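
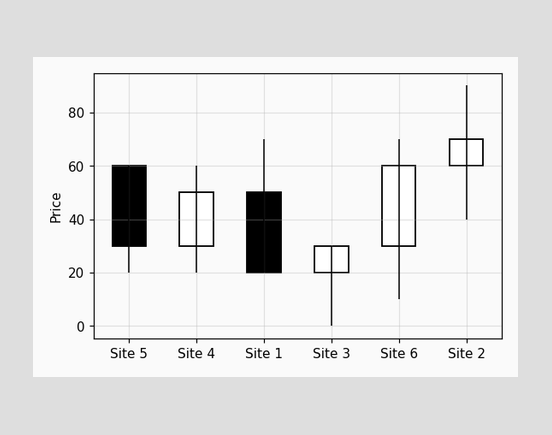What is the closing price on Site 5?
30

The Site 5 candle closes at 30.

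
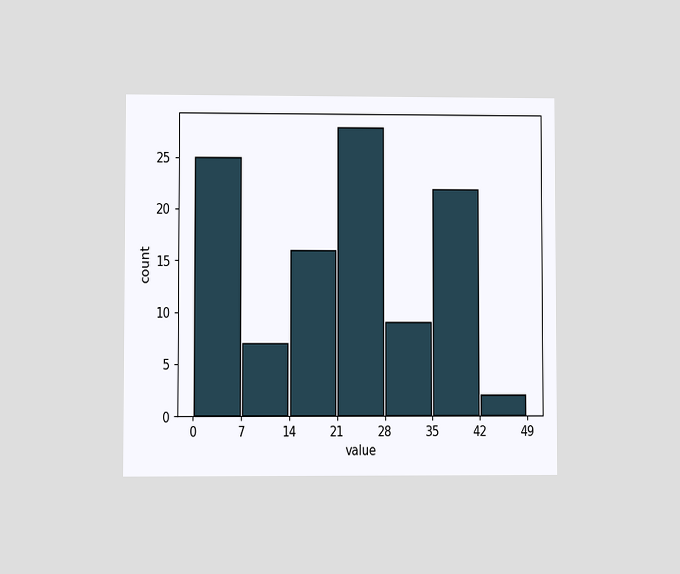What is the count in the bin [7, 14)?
The chart is viewed at a slight angle. The [7, 14) bin has height 7.

7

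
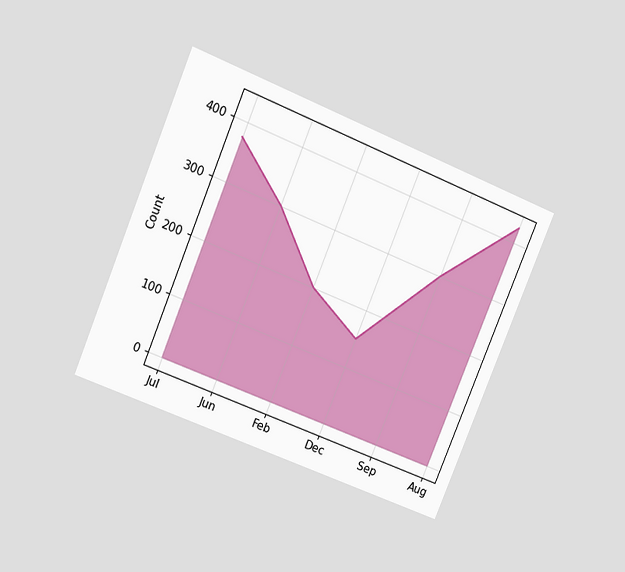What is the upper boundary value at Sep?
300

The chart is tilted about 22° clockwise and viewed at a slight angle. At Sep the upper boundary is at 300.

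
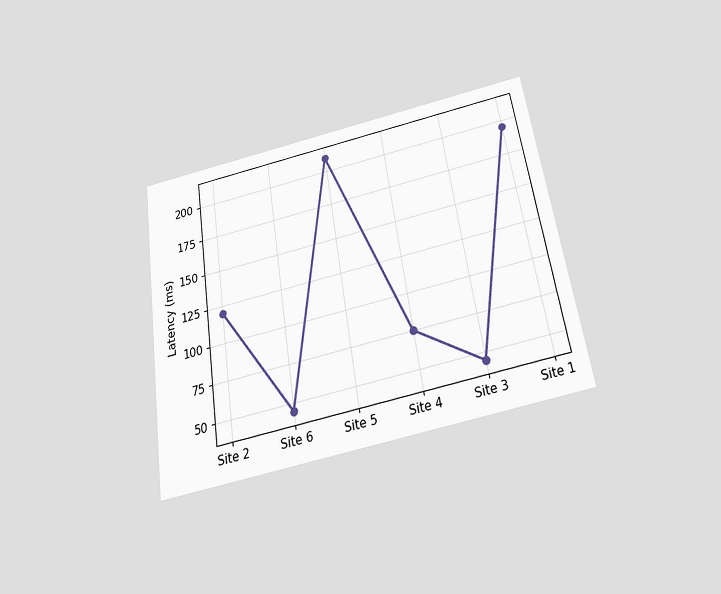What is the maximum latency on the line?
The chart is tilted about 9° counter-clockwise and viewed slightly from below. The highest point is at Site 5, and reading across to the y-axis gives 210ms.

210ms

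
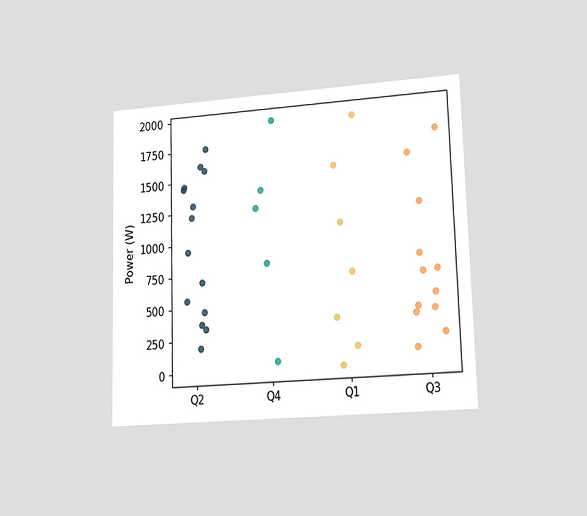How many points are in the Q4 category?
The chart is viewed at a slight angle. Counting the markers in the Q4 column gives 5.

5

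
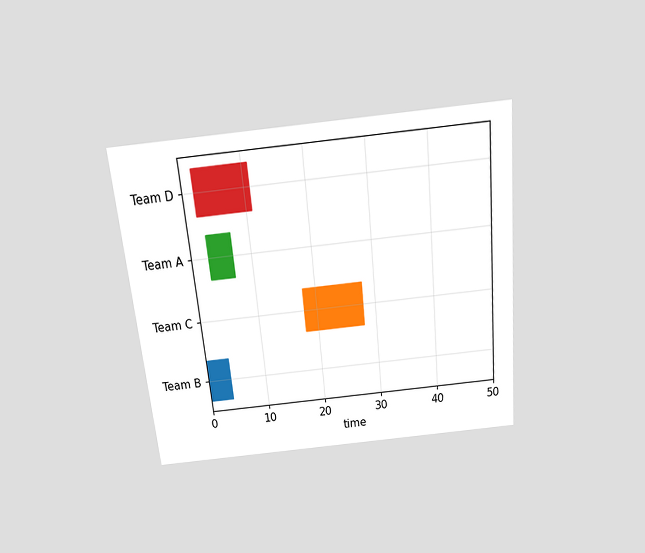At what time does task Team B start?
The chart is tilted about 6° counter-clockwise and viewed slightly from above. The Team B bar begins at t=0.

0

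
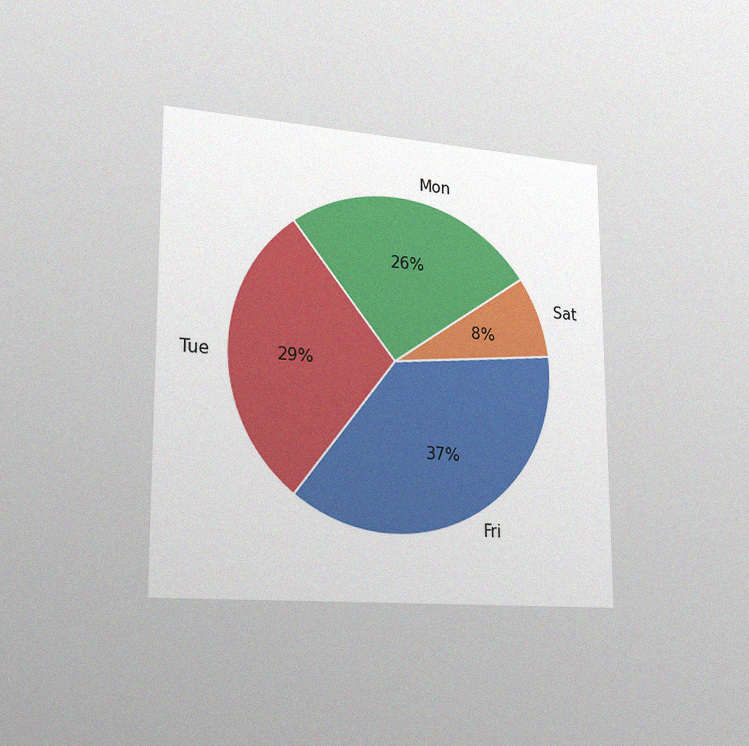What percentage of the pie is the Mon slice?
The chart is viewed slightly from the left, with some photo noise. The Mon slice takes up 26% of the pie.

26%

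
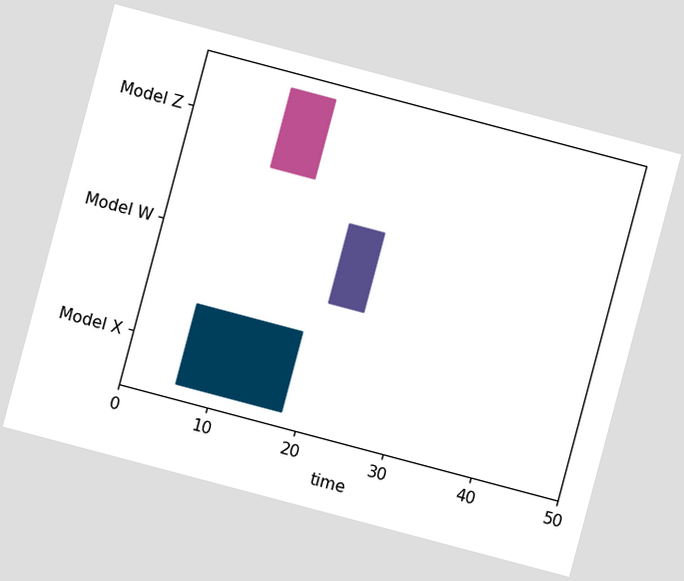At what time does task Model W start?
The chart is tilted about 15° clockwise. The Model W bar begins at t=20.

20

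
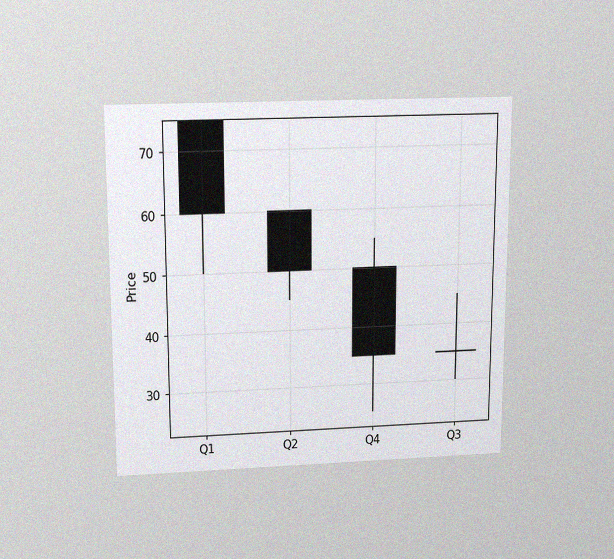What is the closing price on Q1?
The chart is viewed slightly from above, with some photo noise. The Q1 candle closes at 60.

60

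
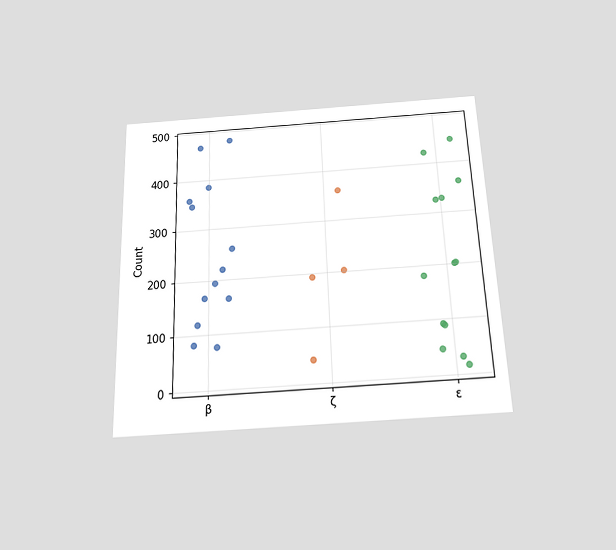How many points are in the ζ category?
4

The chart is tilted about 2° counter-clockwise and viewed slightly from below. Counting the markers in the ζ column gives 4.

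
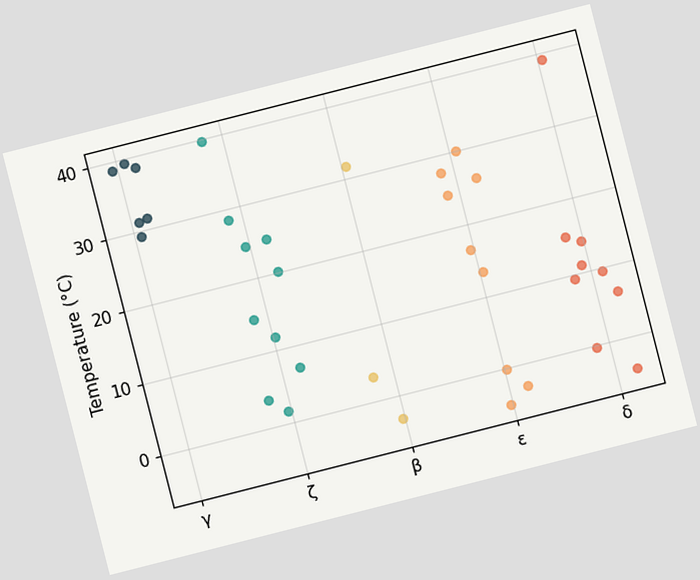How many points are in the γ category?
6

The chart is tilted about 14° counter-clockwise. Counting the markers in the γ column gives 6.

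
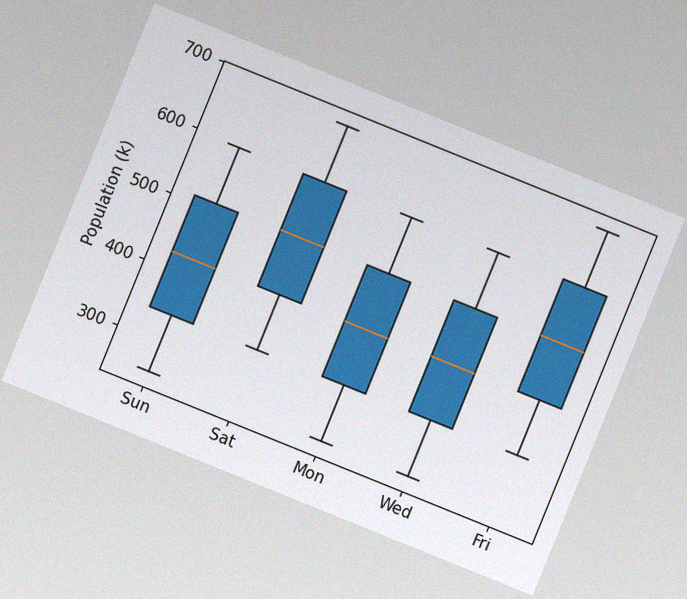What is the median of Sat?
The chart is tilted about 22° clockwise, with some photo noise. The median line in the Sat box sits at 510k.

510k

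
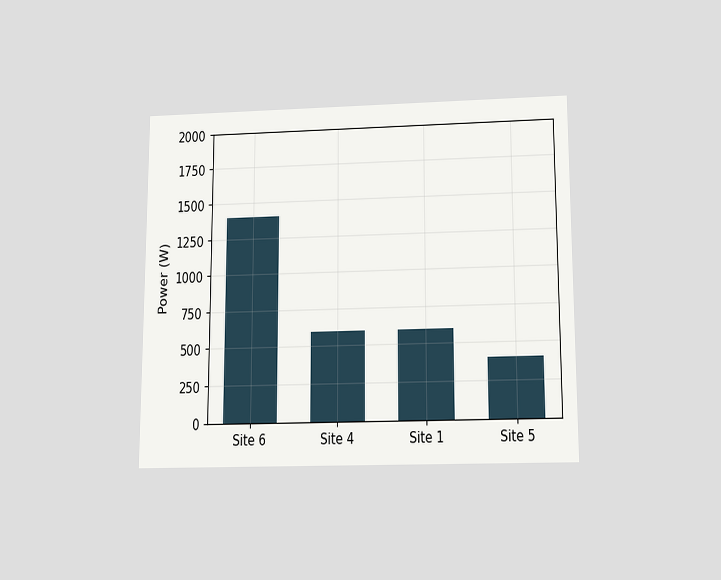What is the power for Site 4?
600W

The chart is viewed slightly from below. Reading along the chart's y-axis, the Site 4 bar reaches 600W.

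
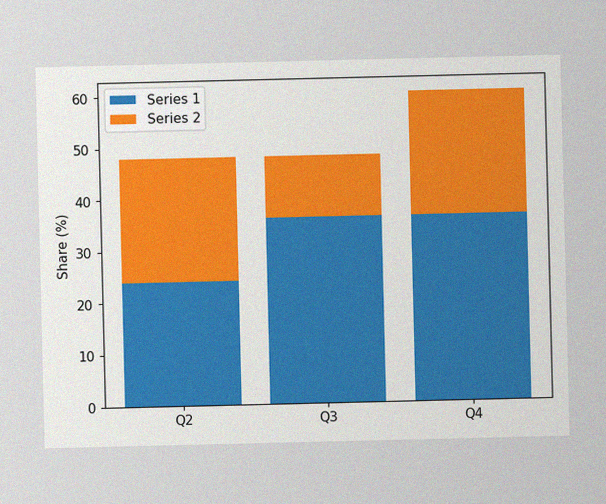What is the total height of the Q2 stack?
48%

The image has some photo noise and uneven lighting. The Q2 stack's top reaches 48% on the y-axis.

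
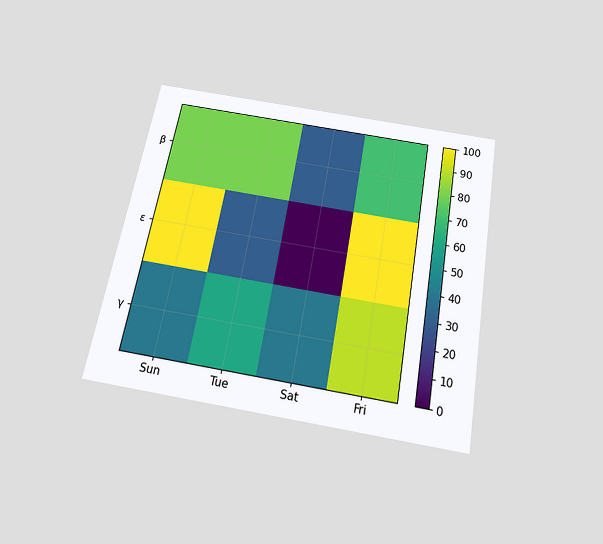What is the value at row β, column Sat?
30

The chart is tilted about 10° clockwise and viewed slightly from below. Matching cell (β, Sat) against the colorbar gives 30.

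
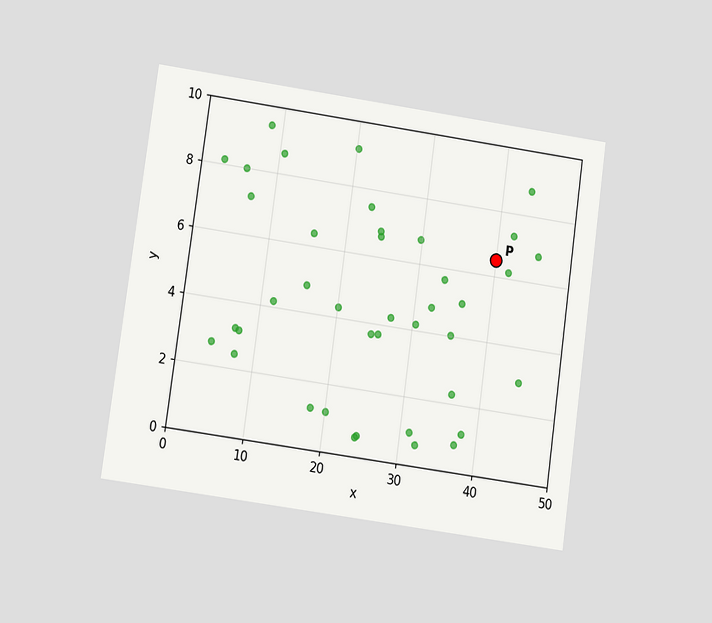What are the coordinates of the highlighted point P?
The chart is tilted about 8° clockwise and viewed at a slight angle. Following the gridlines from P to each axis, P sits at (40, 6.5).

(40, 6.5)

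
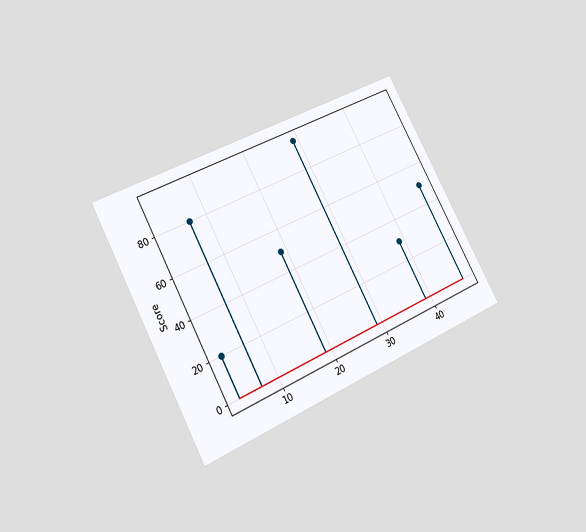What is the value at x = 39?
30

The chart is tilted about 28° counter-clockwise and viewed at a slight angle. The stem at x=39 reaches 30.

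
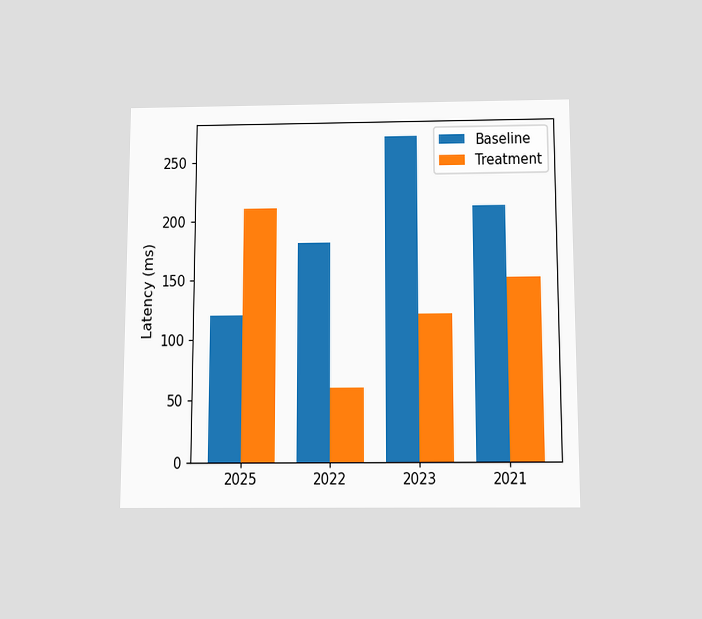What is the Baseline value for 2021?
210ms

The chart is viewed slightly from below. The Baseline bar at 2021 reaches 210ms on the y-axis.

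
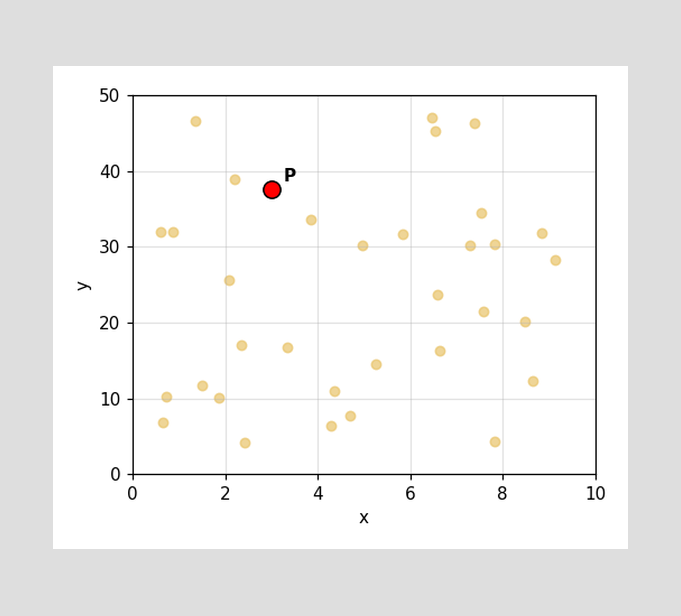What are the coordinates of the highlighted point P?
Following the gridlines from P to each axis, P sits at (3, 37.5).

(3, 37.5)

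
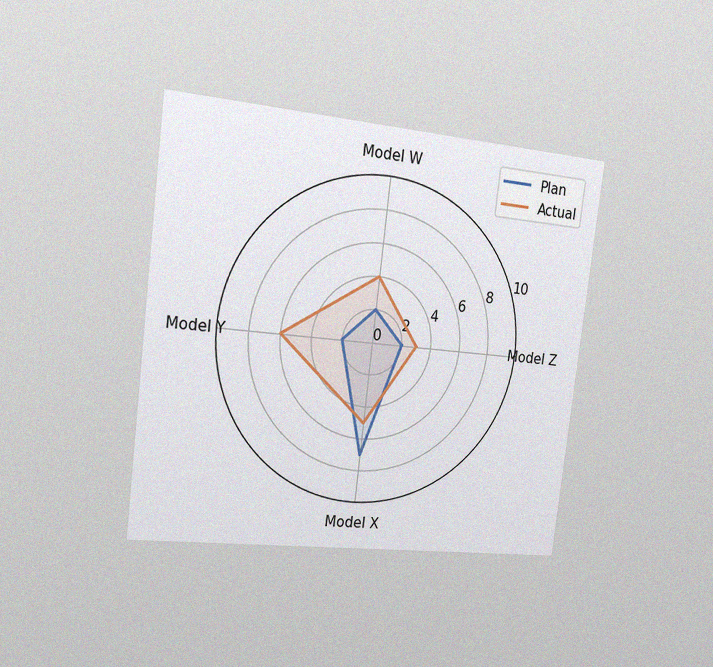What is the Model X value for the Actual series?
The chart is tilted about 7° clockwise and viewed slightly from the left, with some photo noise. On the Model X axis, Actual reaches 5.

5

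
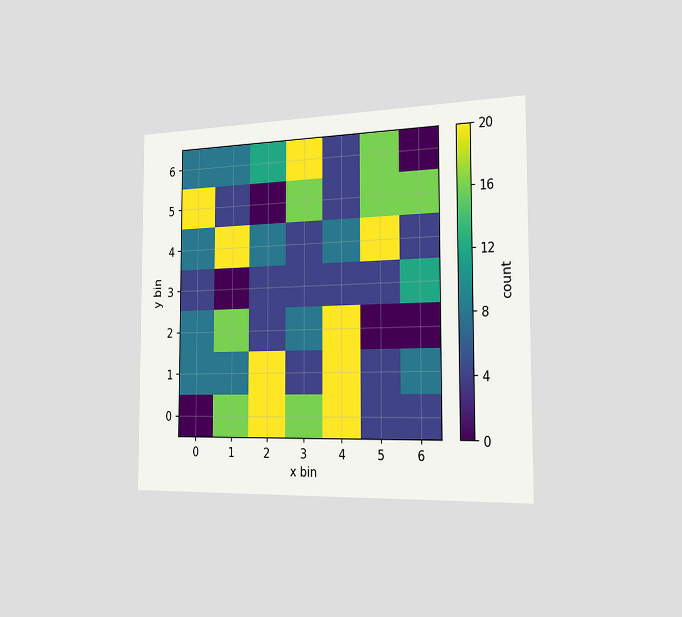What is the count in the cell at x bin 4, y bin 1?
20

The chart is viewed slightly from the right. Matching the cell (4, 1) against the colorbar gives 20.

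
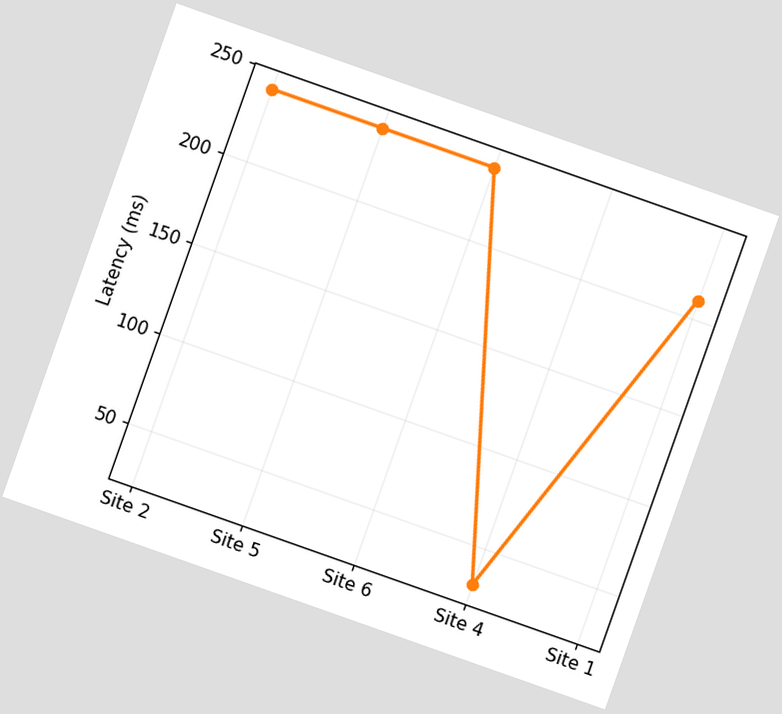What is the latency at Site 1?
210ms

The chart is tilted about 19° clockwise. At Site 1, the line is at 210ms.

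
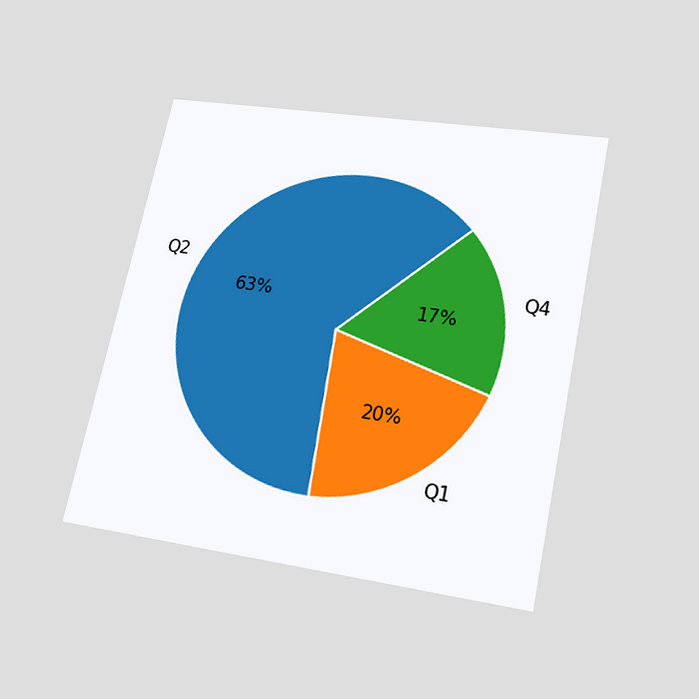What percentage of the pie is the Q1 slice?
The chart is tilted about 12° clockwise and viewed slightly from below. The Q1 slice takes up 20% of the pie.

20%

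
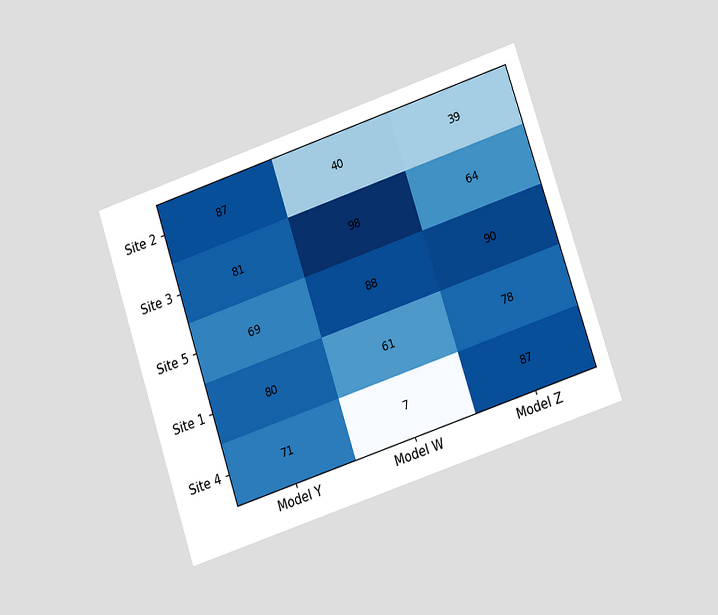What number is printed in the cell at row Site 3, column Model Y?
81

The chart is tilted about 18° counter-clockwise and viewed at a slight angle. The (Site 3, Model Y) cell reads 81.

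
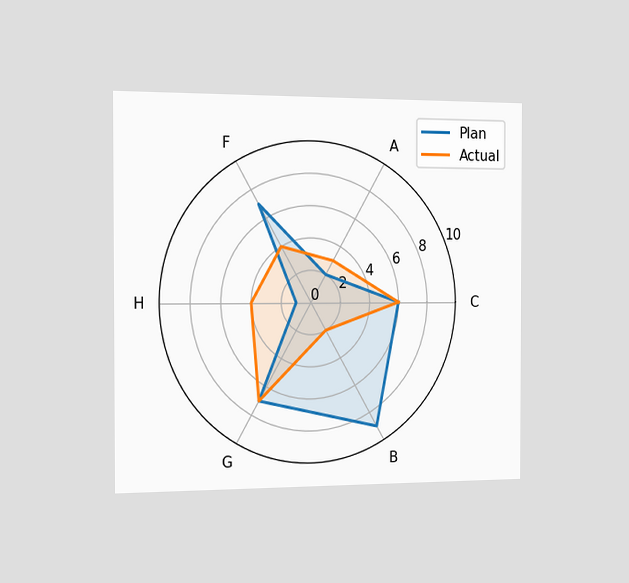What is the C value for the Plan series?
6

The chart is viewed slightly from the left. On the C axis, Plan reaches 6.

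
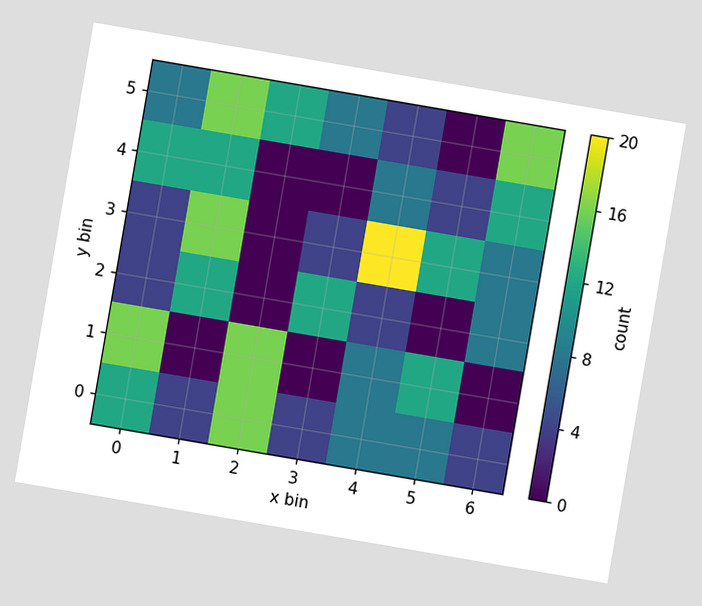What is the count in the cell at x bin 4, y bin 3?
20

The chart is tilted about 10° clockwise. Matching the cell (4, 3) against the colorbar gives 20.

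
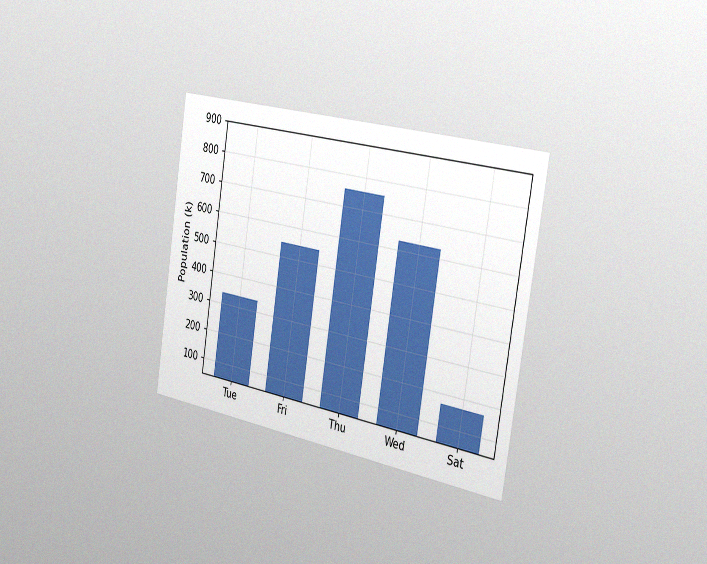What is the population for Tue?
The chart is tilted about 9° clockwise and viewed slightly from the right, with some photo noise. Reading along the chart's y-axis, the Tue bar reaches 336k.

336k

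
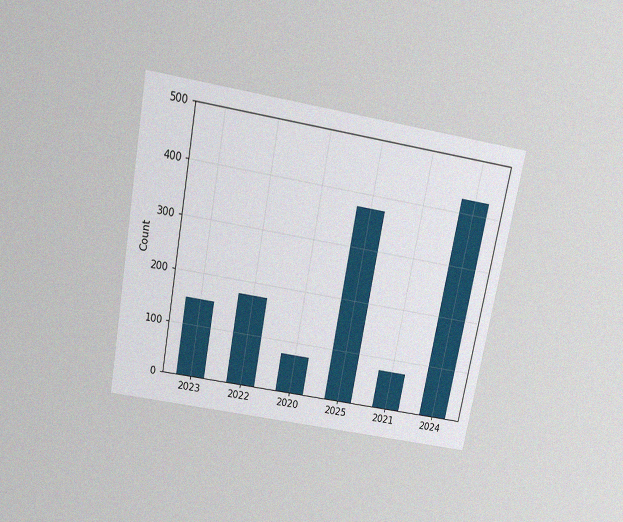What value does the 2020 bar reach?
The chart is tilted about 11° clockwise and viewed slightly from above, with some photo noise. Reading along the chart's y-axis, the 2020 bar reaches 75.

75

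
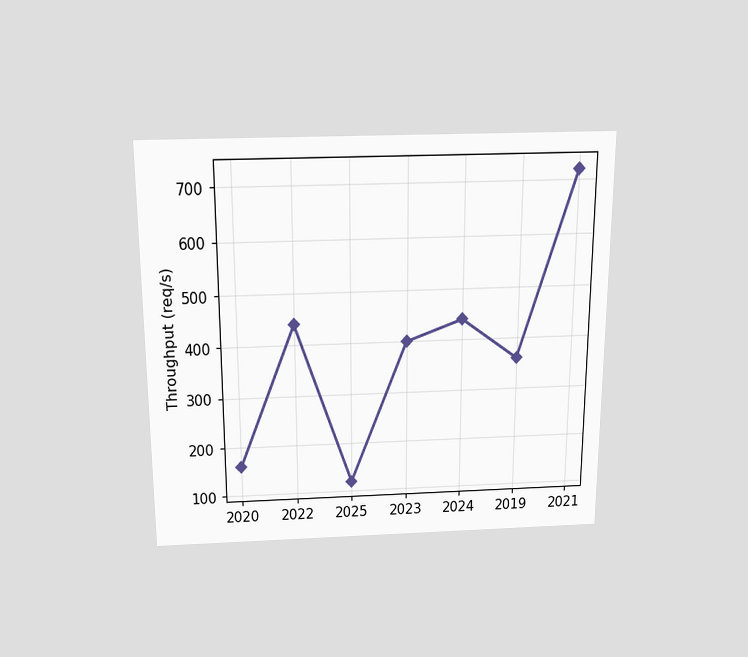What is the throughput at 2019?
The chart is viewed slightly from above. At 2019, the line is at 360req/s.

360req/s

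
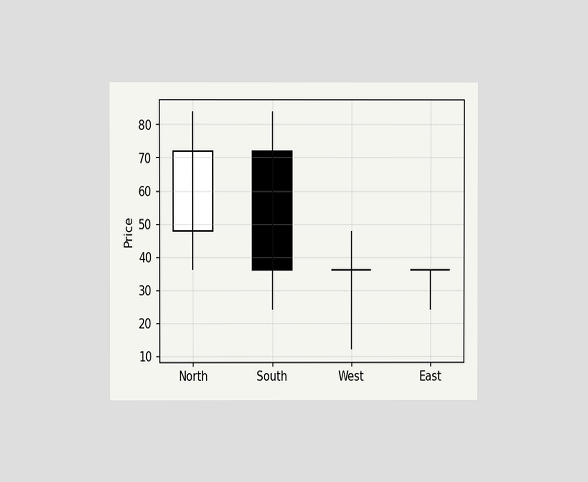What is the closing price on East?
36

The chart is viewed at a slight angle. The East candle closes at 36.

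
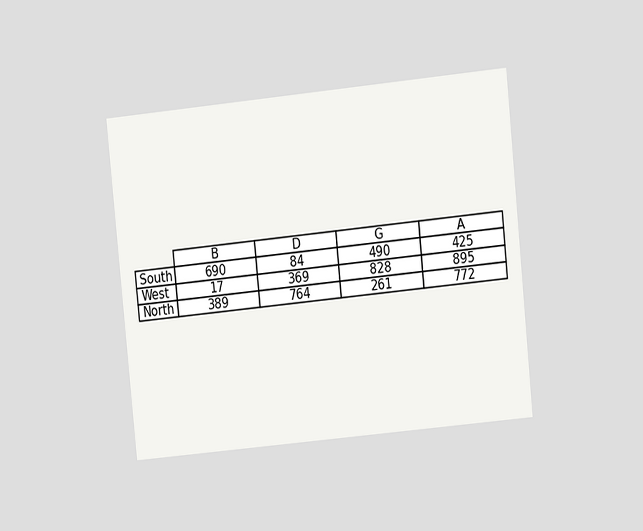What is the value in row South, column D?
The chart is tilted about 6° counter-clockwise and viewed at a slight angle. The (South, D) cell reads 84.

84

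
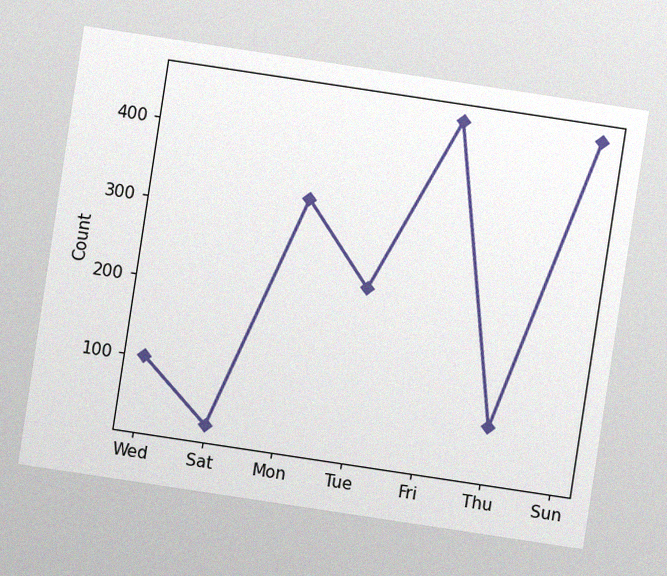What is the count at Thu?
75

The chart is tilted about 9° clockwise, with some photo noise. At Thu, the line is at 75.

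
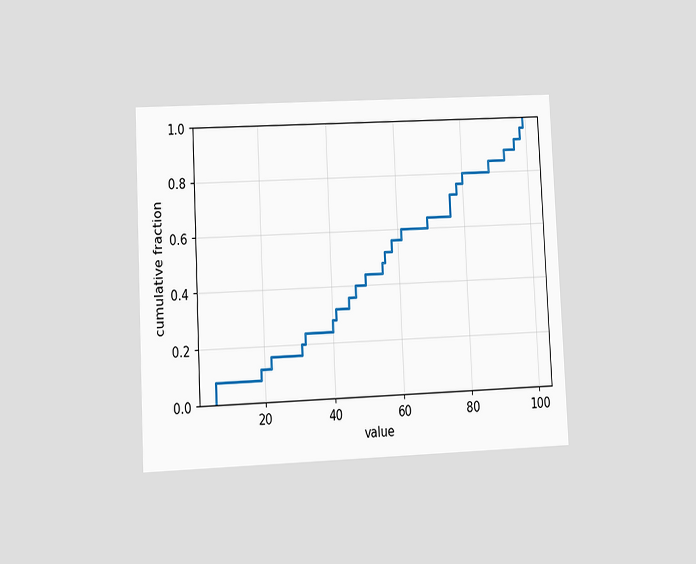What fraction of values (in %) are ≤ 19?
12%

The chart is tilted about 3° counter-clockwise and viewed at a slight angle. At x=19 the ECDF step is at 12%.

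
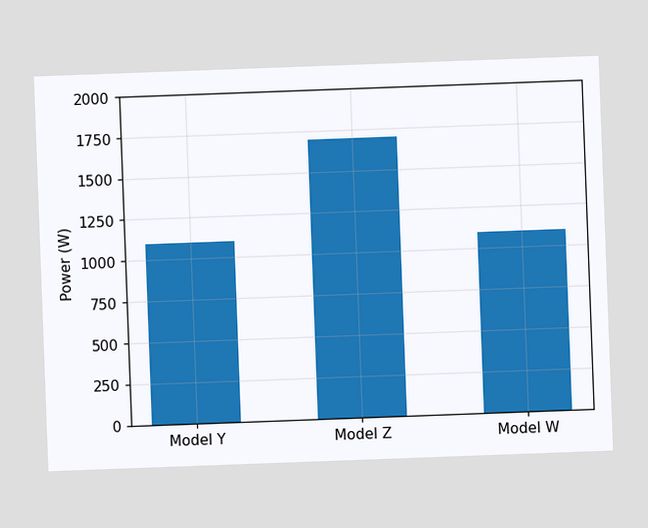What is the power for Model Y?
1100W

The chart is tilted about 2° counter-clockwise. Reading along the chart's y-axis, the Model Y bar reaches 1100W.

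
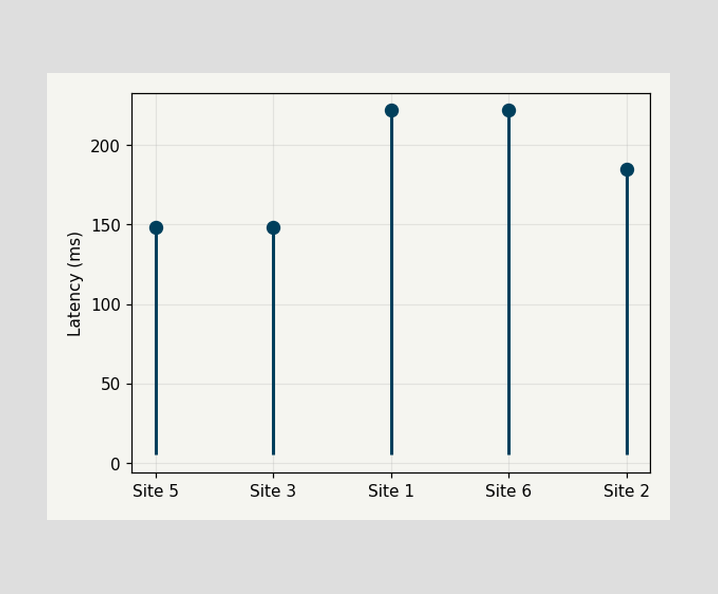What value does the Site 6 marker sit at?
The Site 6 marker sits at 222ms.

222ms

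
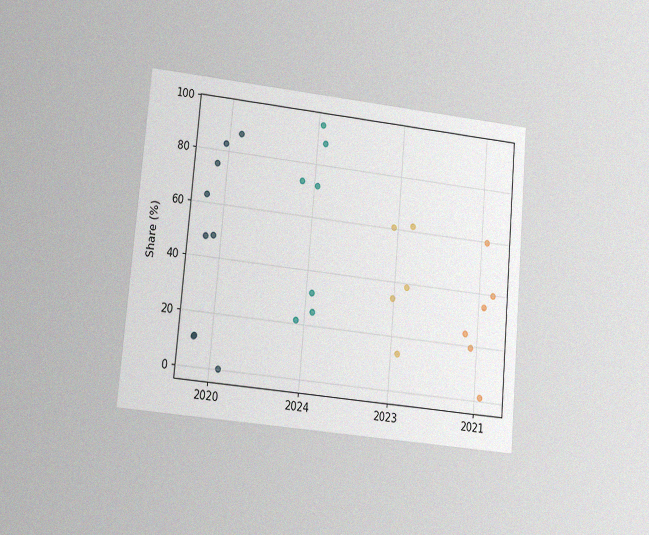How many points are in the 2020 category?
9

The chart is tilted about 5° clockwise and viewed at a slight angle, with some photo noise. Counting the markers in the 2020 column gives 9.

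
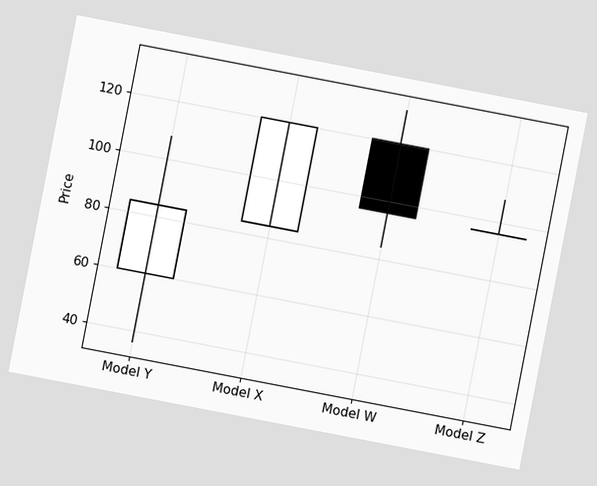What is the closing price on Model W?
The chart is tilted about 11° clockwise. The Model W candle closes at 96.

96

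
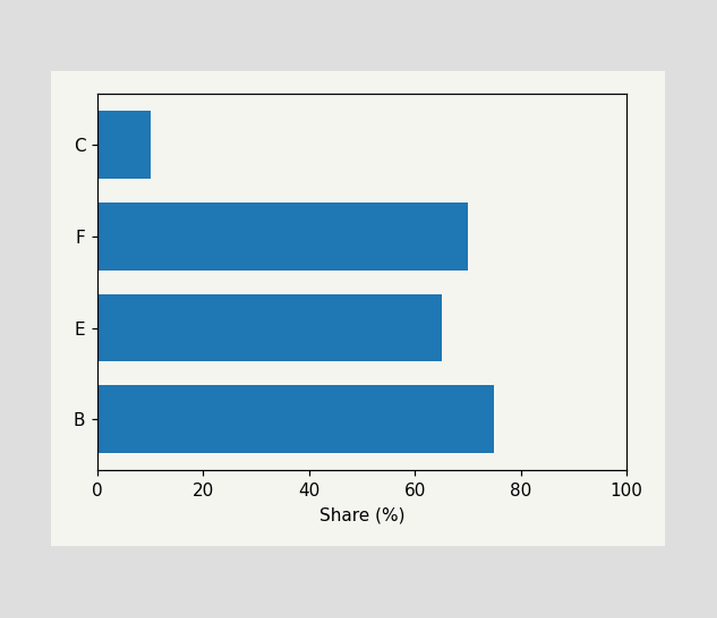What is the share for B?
Reading along the chart's x-axis, the B bar reaches 75%.

75%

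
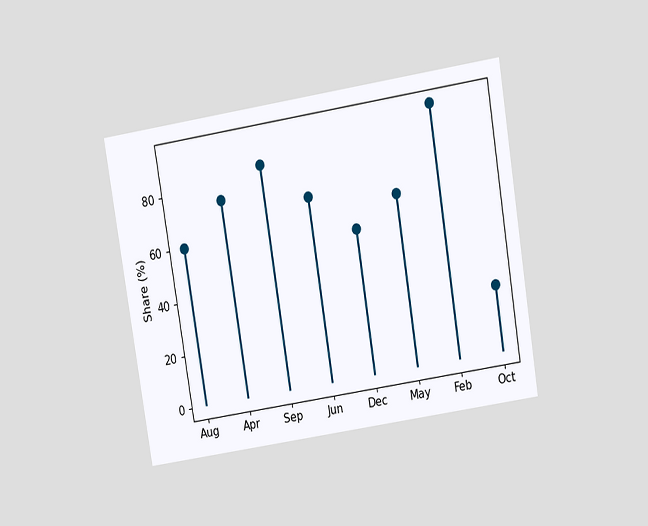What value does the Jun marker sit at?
70%

The chart is tilted about 9° counter-clockwise and viewed slightly from above. The Jun marker sits at 70%.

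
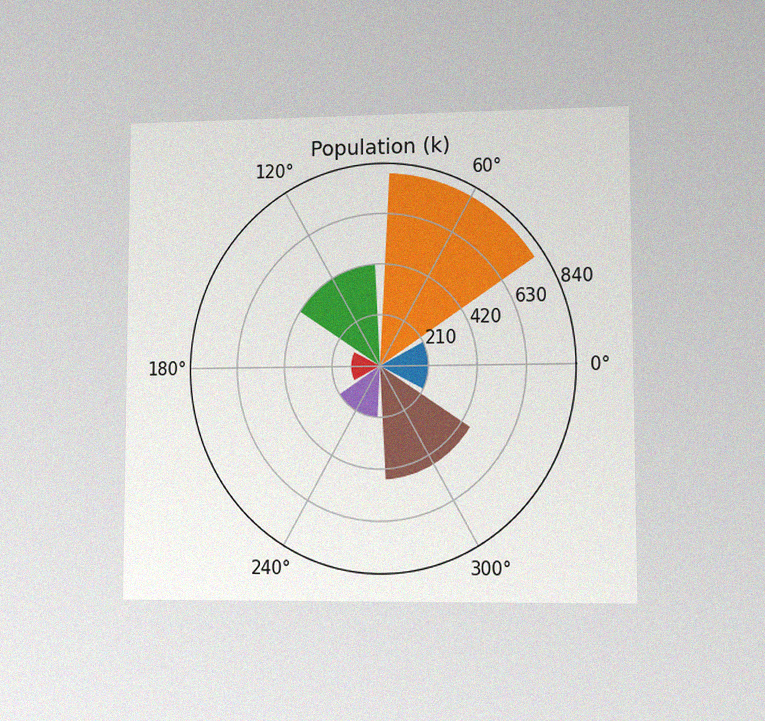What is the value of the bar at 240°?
The chart is viewed at a slight angle, with some photo noise. The bar at 240° reaches 210k on the radial axis.

210k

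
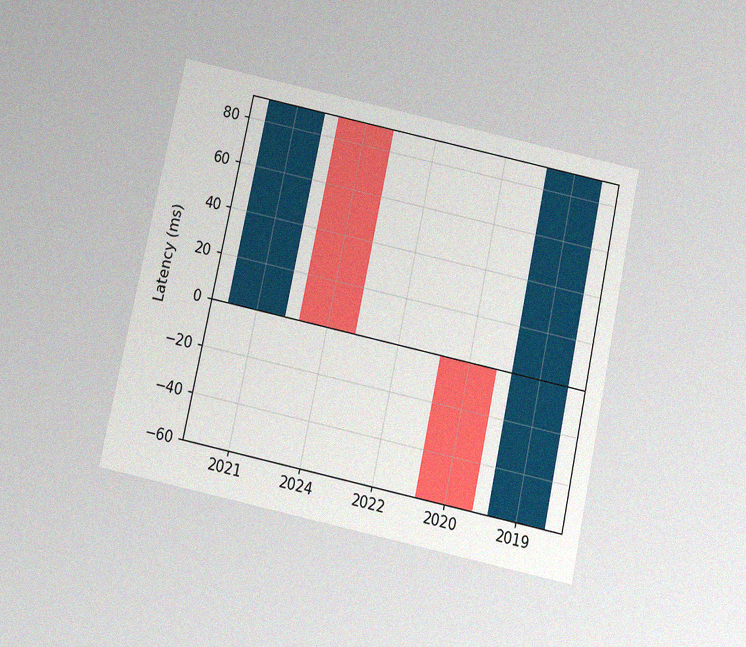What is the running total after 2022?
The chart is tilted about 12° clockwise and viewed slightly from below, with some photo noise. After 2022 the running total reaches 0ms.

0ms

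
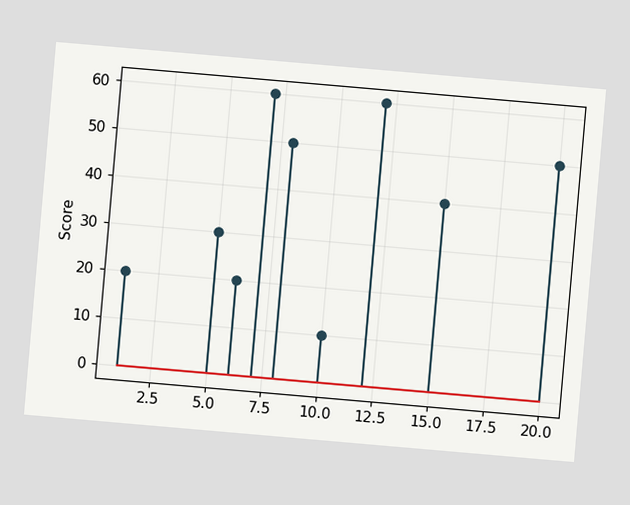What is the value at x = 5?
The chart is tilted about 5° clockwise. The stem at x=5 reaches 30.

30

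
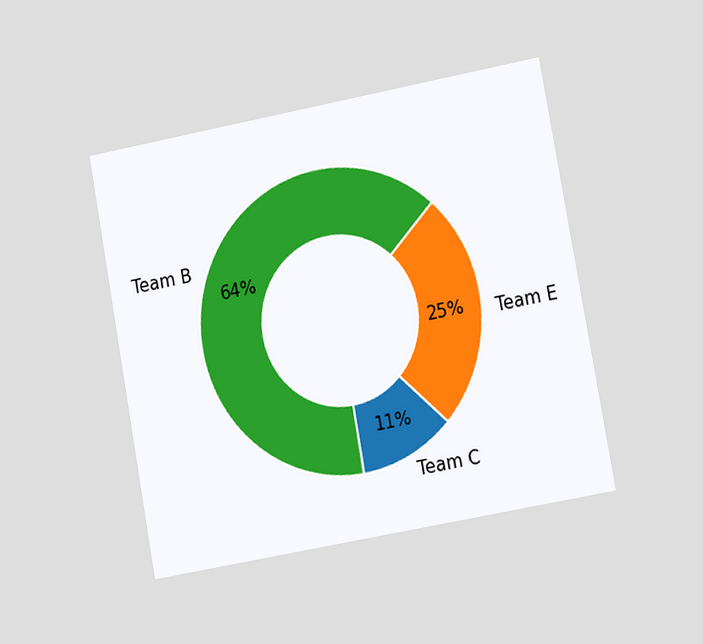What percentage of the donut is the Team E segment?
25%

The chart is tilted about 10° counter-clockwise and viewed slightly from the right. The Team E segment takes up 25% of the ring.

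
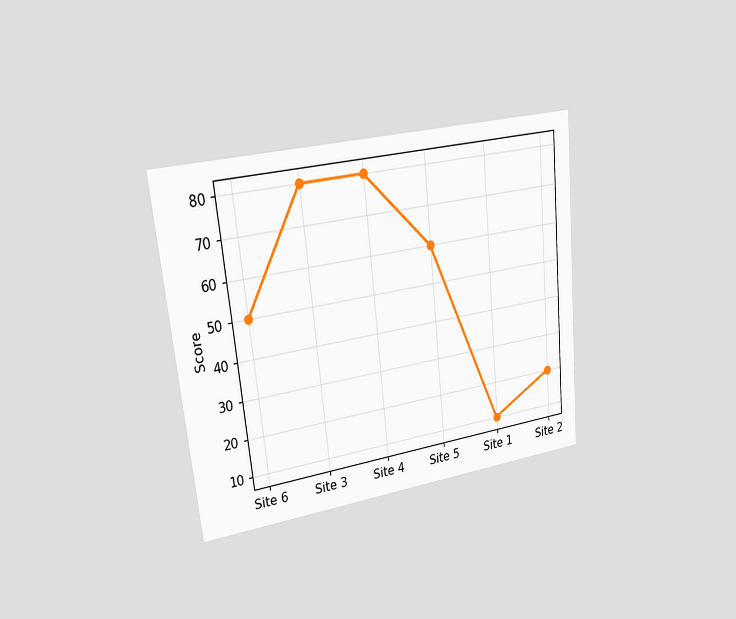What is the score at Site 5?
60

The chart is tilted about 6° counter-clockwise and viewed slightly from the left. At Site 5, the line is at 60.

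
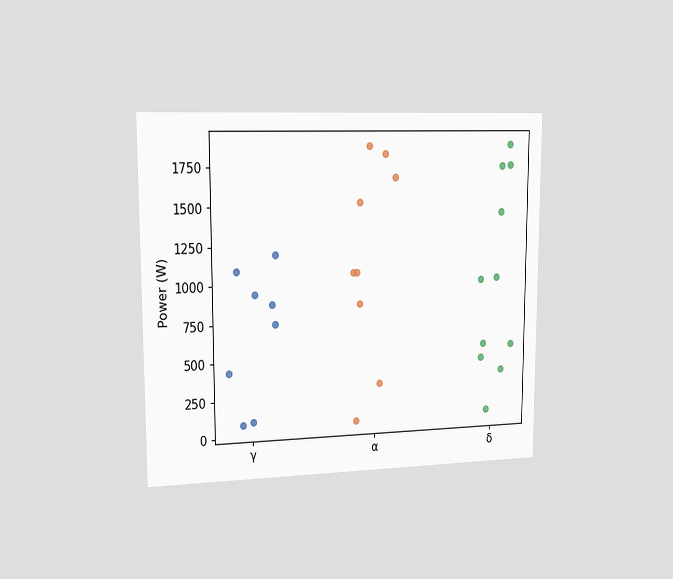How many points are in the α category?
9

The chart is viewed slightly from the left. Counting the markers in the α column gives 9.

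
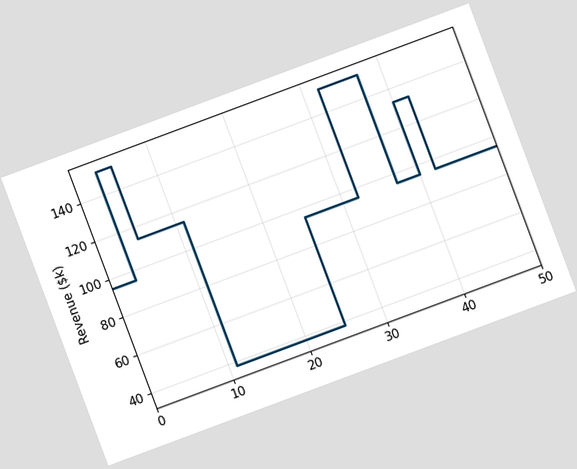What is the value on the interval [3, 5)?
The chart is tilted about 20° counter-clockwise. On [3, 5) the step sits at $152k.

$152k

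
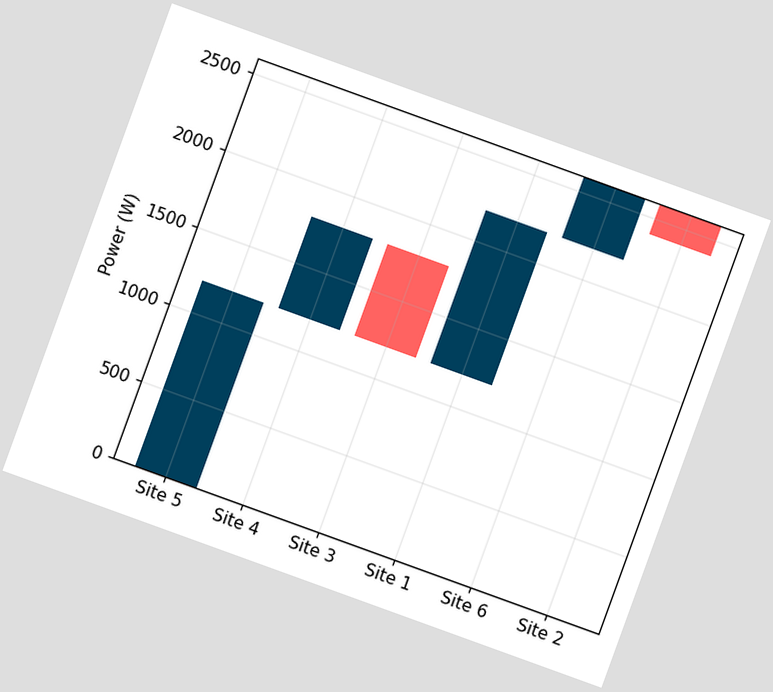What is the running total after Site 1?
2200W

The chart is tilted about 20° clockwise. After Site 1 the running total reaches 2200W.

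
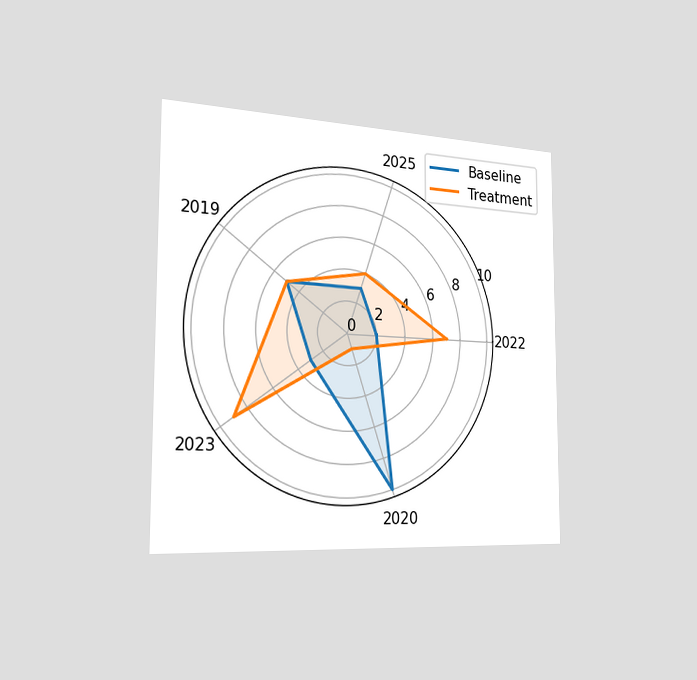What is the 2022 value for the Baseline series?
2

The chart is viewed slightly from the left. On the 2022 axis, Baseline reaches 2.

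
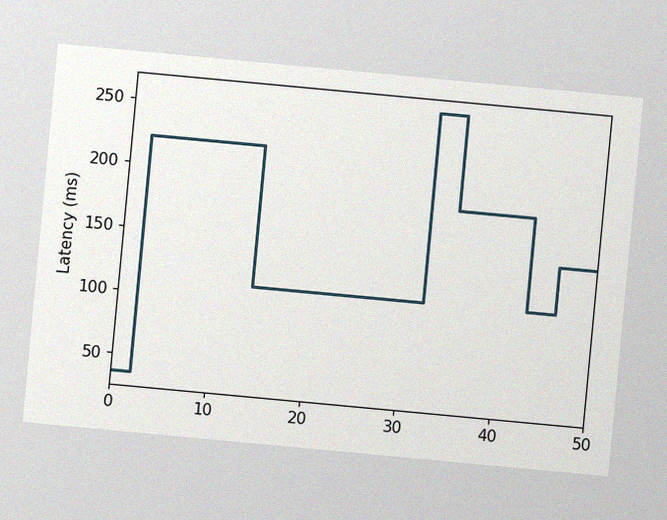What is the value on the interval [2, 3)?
The chart is tilted about 5° clockwise, with some photo noise. On [2, 3) the step sits at 222ms.

222ms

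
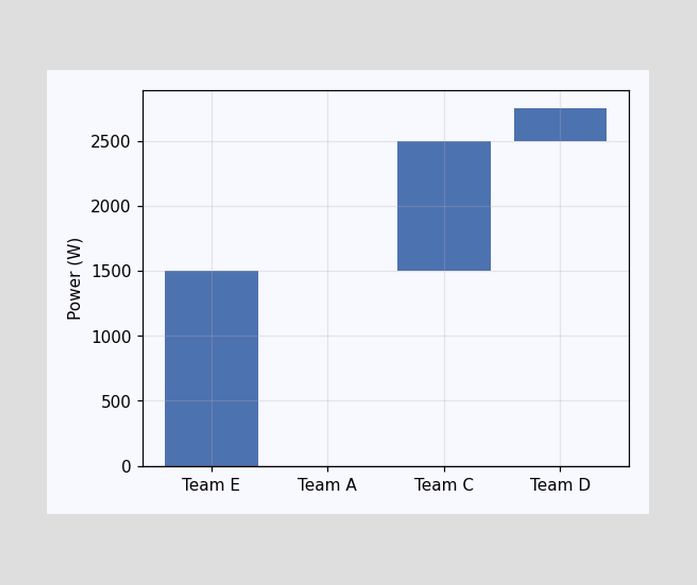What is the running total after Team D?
After Team D the running total reaches 2750W.

2750W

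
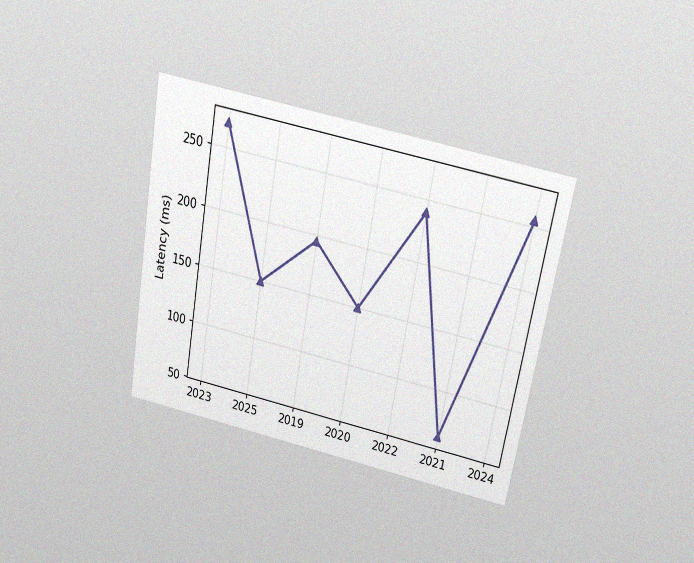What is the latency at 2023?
The chart is tilted about 10° clockwise and viewed slightly from above, with some photo noise. At 2023, the line is at 270ms.

270ms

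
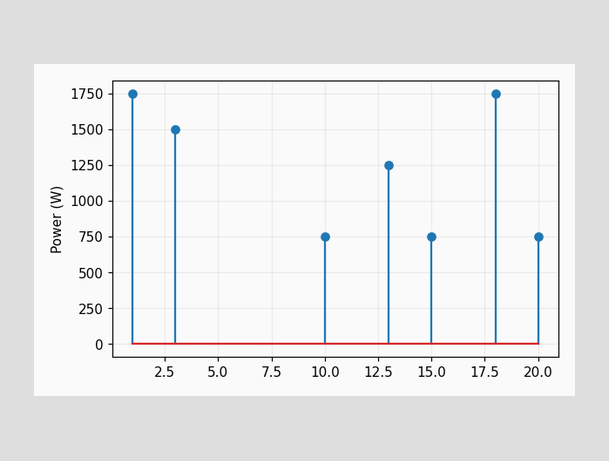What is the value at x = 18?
The stem at x=18 reaches 1750W.

1750W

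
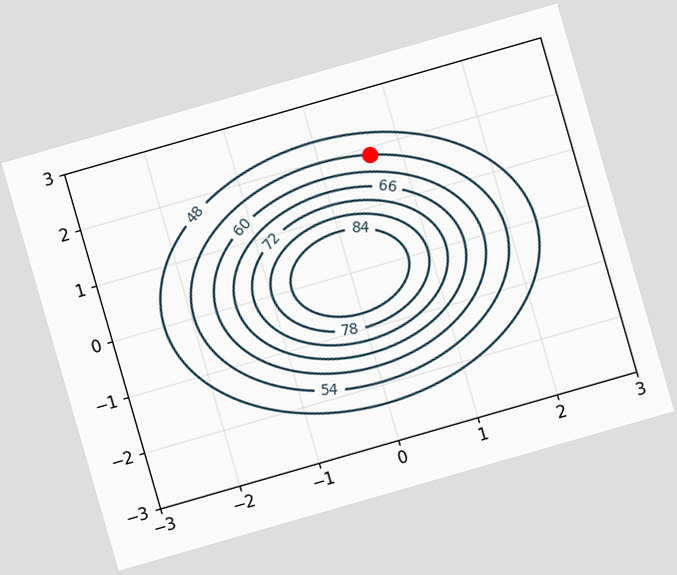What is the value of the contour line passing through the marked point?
The chart is tilted about 16° counter-clockwise. The marked point sits on the contour labelled 54.

54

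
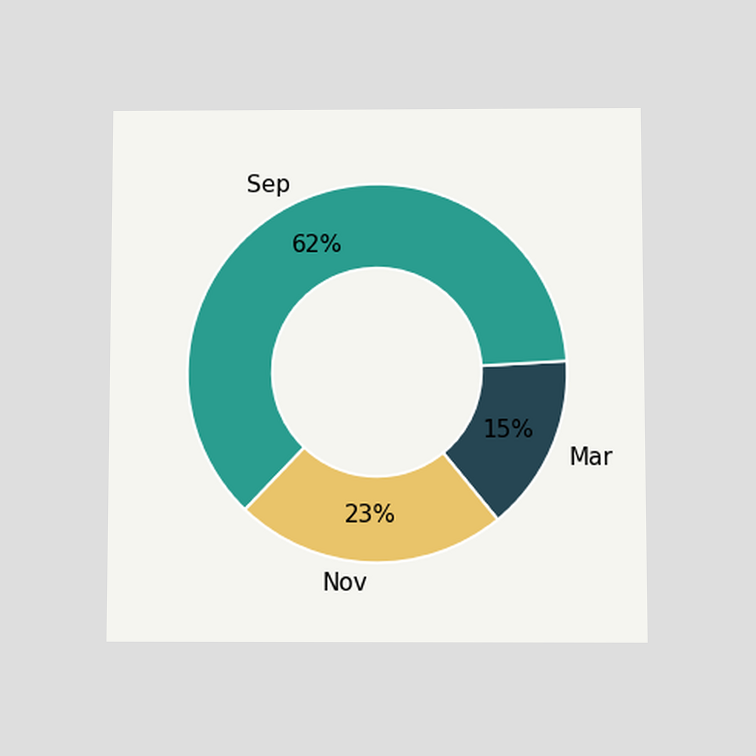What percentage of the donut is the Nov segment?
The chart is viewed slightly from below. The Nov segment takes up 23% of the ring.

23%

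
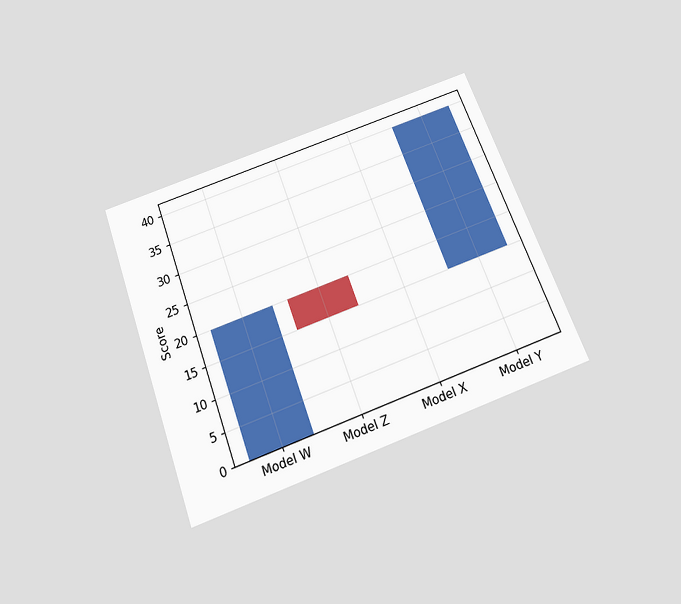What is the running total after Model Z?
15

The chart is tilted about 20° counter-clockwise and viewed slightly from below. After Model Z the running total reaches 15.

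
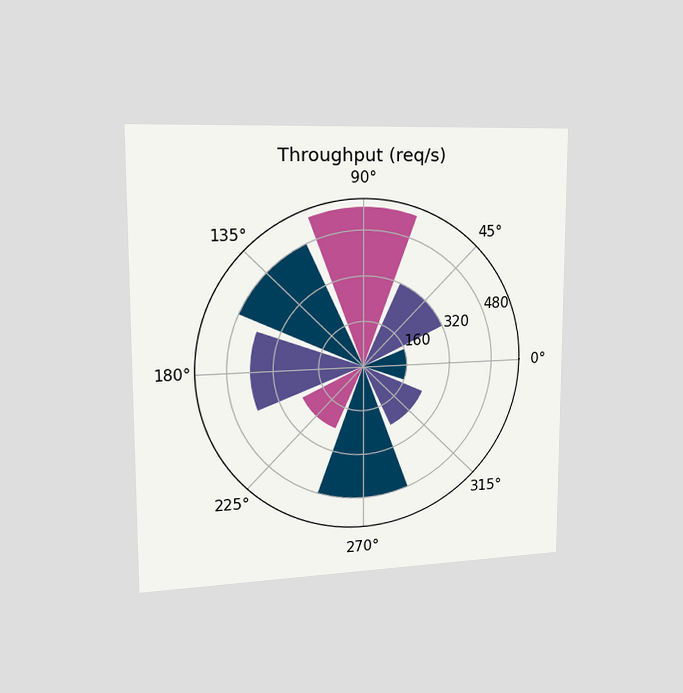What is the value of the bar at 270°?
480req/s

The chart is viewed slightly from the left. The bar at 270° reaches 480req/s on the radial axis.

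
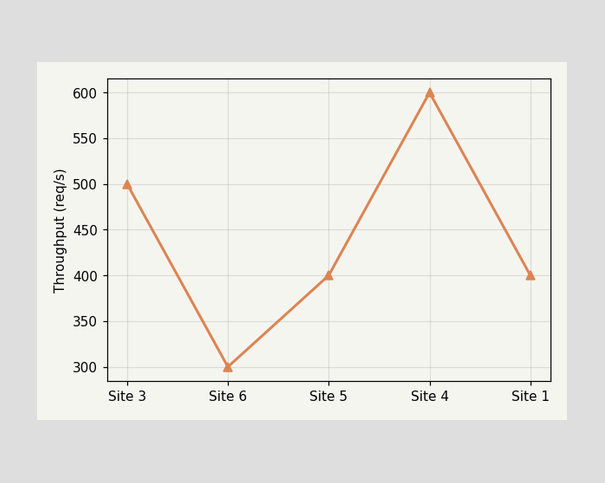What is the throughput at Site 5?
400req/s

At Site 5, the line is at 400req/s.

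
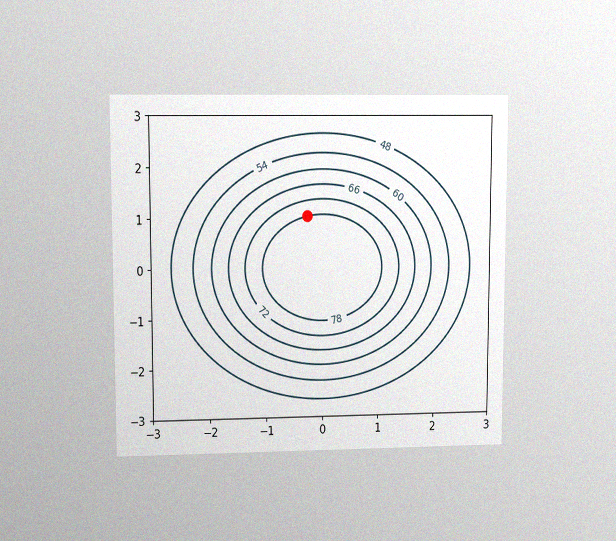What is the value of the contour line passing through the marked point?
The chart is viewed at a slight angle, with some photo noise. The marked point sits on the contour labelled 78.

78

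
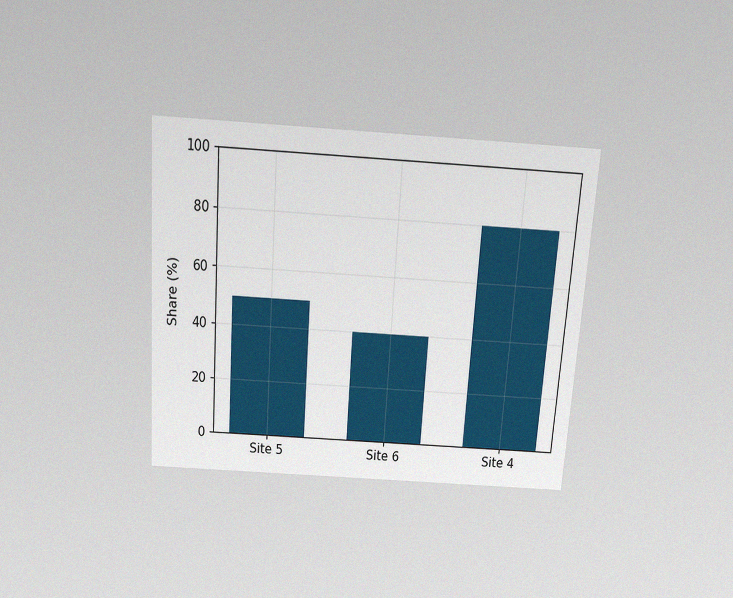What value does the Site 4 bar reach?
80%

The chart is tilted about 4° clockwise and viewed slightly from above, with some photo noise. Reading along the chart's y-axis, the Site 4 bar reaches 80%.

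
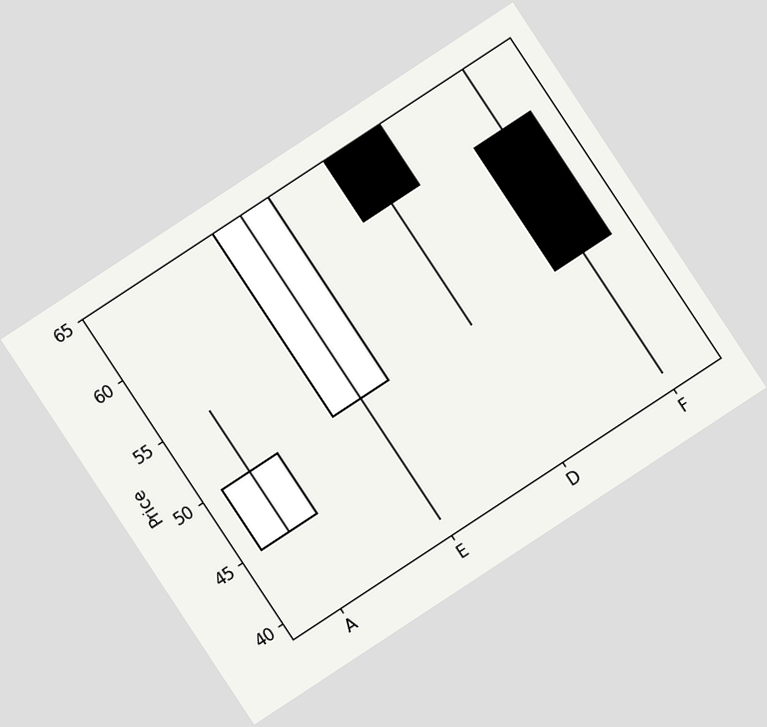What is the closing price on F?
50

The chart is tilted about 33° counter-clockwise. The F candle closes at 50.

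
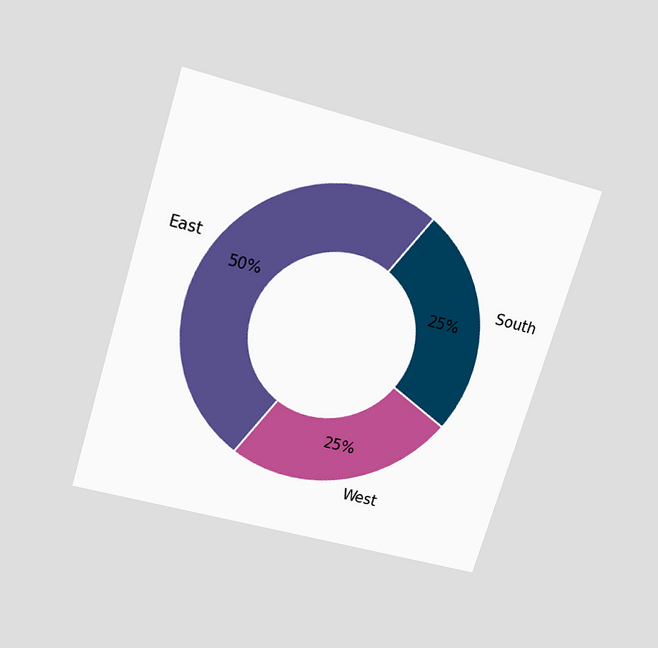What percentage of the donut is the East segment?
The chart is tilted about 17° clockwise and viewed slightly from above. The East segment takes up 50% of the ring.

50%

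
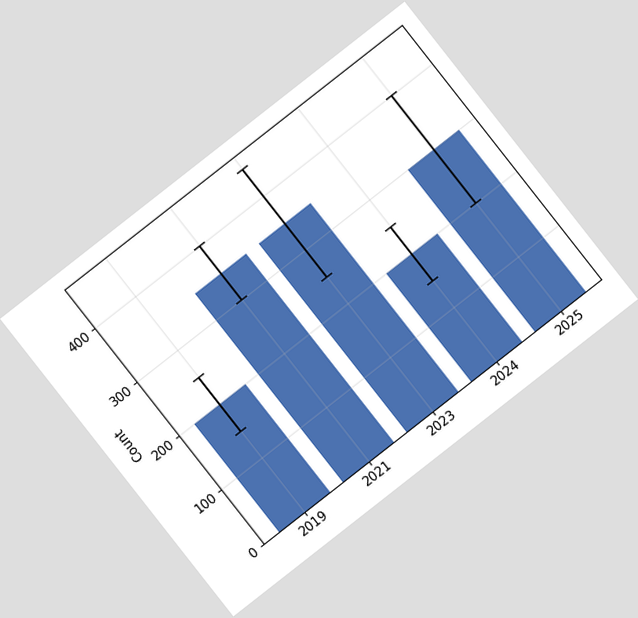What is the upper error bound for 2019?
The chart is tilted about 38° counter-clockwise. The 2019 bar's upper whisker reaches 250.

250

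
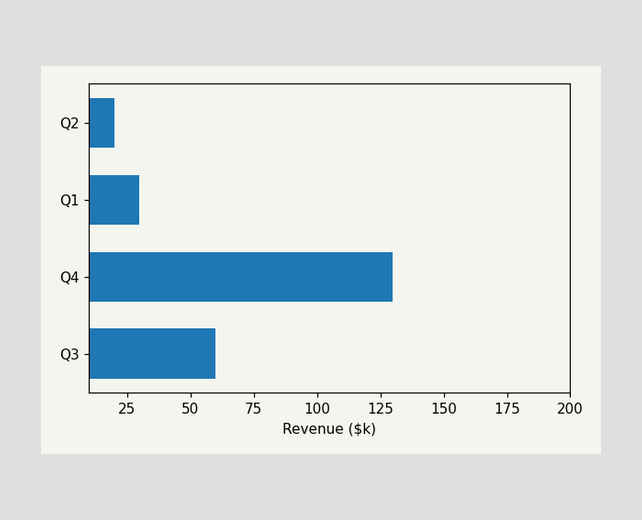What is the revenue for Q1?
$30k

Reading along the chart's x-axis, the Q1 bar reaches $30k.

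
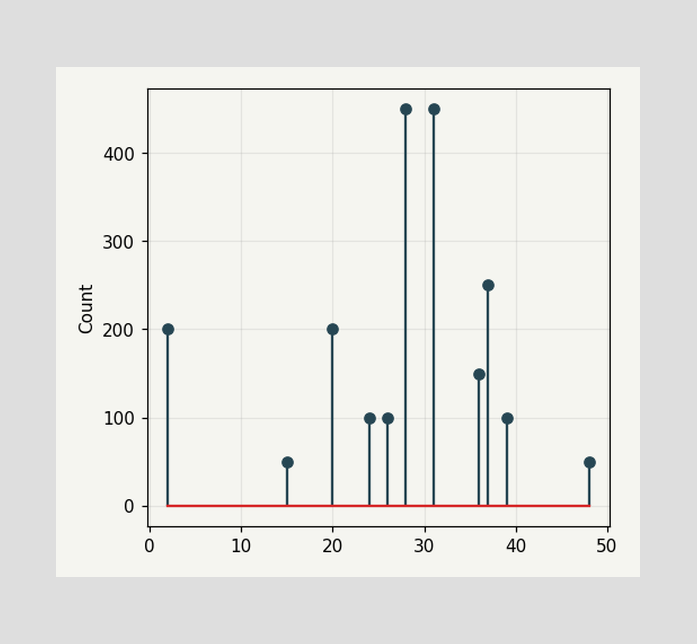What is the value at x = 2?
The stem at x=2 reaches 200.

200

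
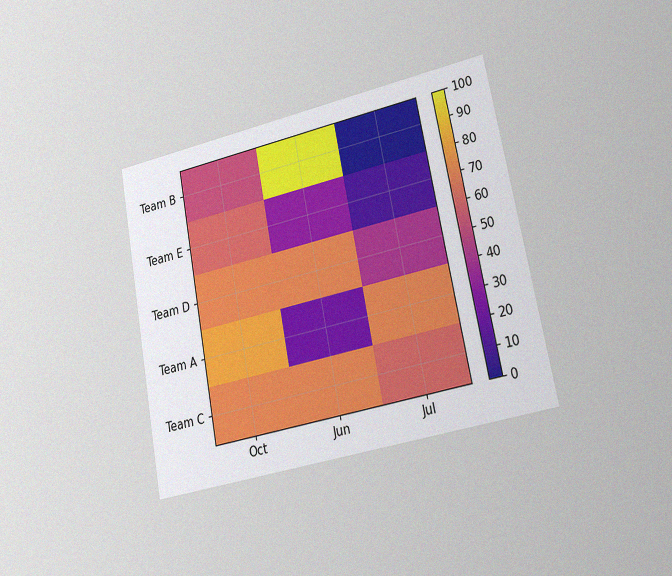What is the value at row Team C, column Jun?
70

The chart is tilted about 11° counter-clockwise and viewed slightly from the right, with some photo noise. Matching cell (Team C, Jun) against the colorbar gives 70.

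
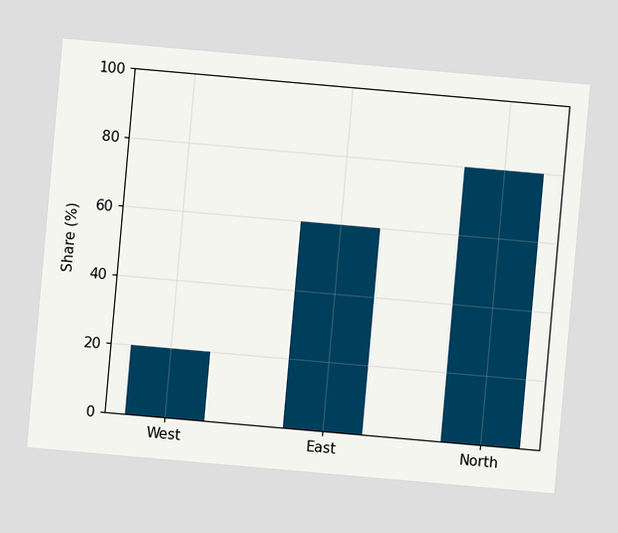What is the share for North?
80%

The chart is tilted about 5° clockwise. Reading along the chart's y-axis, the North bar reaches 80%.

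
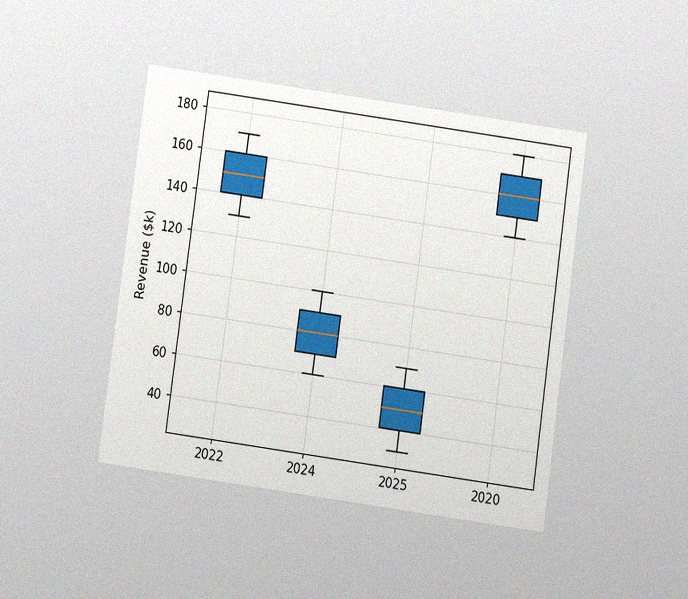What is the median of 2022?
$150k

The chart is tilted about 8° clockwise and viewed at a slight angle, with some photo noise. The median line in the 2022 box sits at $150k.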